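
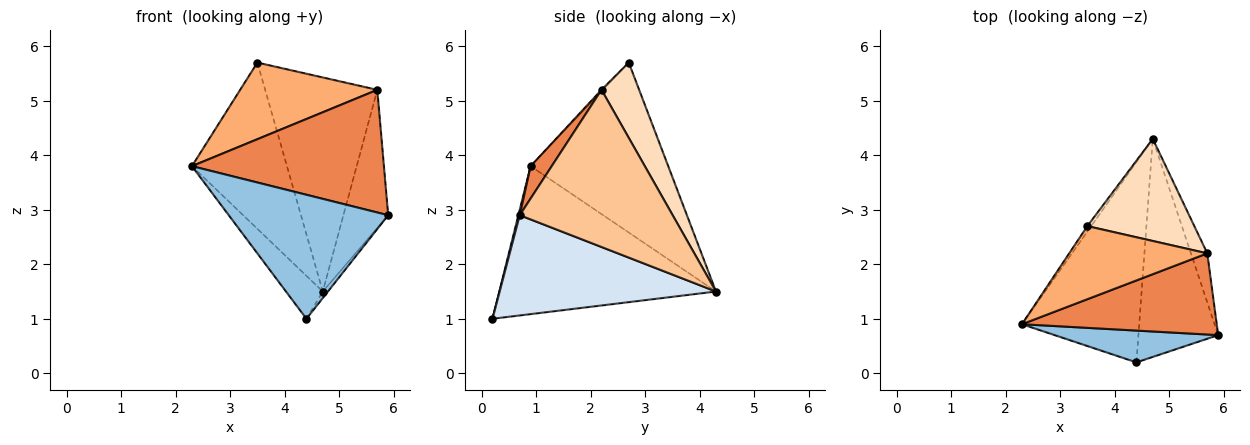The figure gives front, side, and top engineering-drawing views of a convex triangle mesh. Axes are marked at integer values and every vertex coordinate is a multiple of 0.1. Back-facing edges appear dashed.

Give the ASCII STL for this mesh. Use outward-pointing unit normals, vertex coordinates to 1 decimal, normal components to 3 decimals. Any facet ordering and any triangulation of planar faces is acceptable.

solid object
 facet normal -0.823 0.568 -0.019
  outer loop
   vertex 3.5 2.7 5.7
   vertex 4.7 4.3 1.5
   vertex 2.3 0.9 3.8
  endloop
 endfacet
 facet normal 0.008 -0.969 0.248
  outer loop
   vertex 4.4 0.2 1.0
   vertex 5.9 0.7 2.9
   vertex 2.3 0.9 3.8
  endloop
 endfacet
 facet normal -0.777 0.132 -0.616
  outer loop
   vertex 4.4 0.2 1.0
   vertex 2.3 0.9 3.8
   vertex 4.7 4.3 1.5
  endloop
 endfacet
 facet normal 0.782 0.019 -0.623
  outer loop
   vertex 4.4 0.2 1.0
   vertex 4.7 4.3 1.5
   vertex 5.9 0.7 2.9
  endloop
 endfacet
 facet normal 0.091 -0.830 0.550
  outer loop
   vertex 5.7 2.2 5.2
   vertex 2.3 0.9 3.8
   vertex 5.9 0.7 2.9
  endloop
 endfacet
 facet normal -0.008 -0.724 0.690
  outer loop
   vertex 5.7 2.2 5.2
   vertex 3.5 2.7 5.7
   vertex 2.3 0.9 3.8
  endloop
 endfacet
 facet normal 0.955 0.280 -0.099
  outer loop
   vertex 5.7 2.2 5.2
   vertex 5.9 0.7 2.9
   vertex 4.7 4.3 1.5
  endloop
 endfacet
 facet normal 0.290 0.864 0.412
  outer loop
   vertex 5.7 2.2 5.2
   vertex 4.7 4.3 1.5
   vertex 3.5 2.7 5.7
  endloop
 endfacet
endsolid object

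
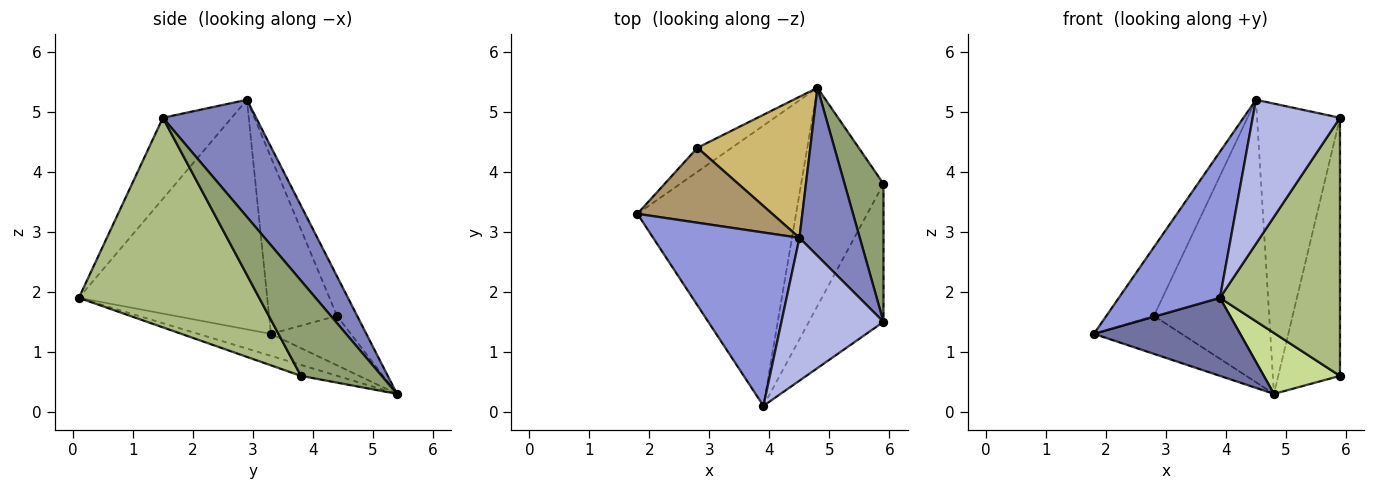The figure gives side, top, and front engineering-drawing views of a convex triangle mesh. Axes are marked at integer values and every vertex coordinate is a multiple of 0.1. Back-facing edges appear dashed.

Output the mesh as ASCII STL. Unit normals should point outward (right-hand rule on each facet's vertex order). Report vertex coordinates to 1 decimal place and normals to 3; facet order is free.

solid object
 facet normal -0.132 -0.266 -0.955
  outer loop
   vertex 3.9 0.1 1.9
   vertex 1.8 3.3 1.3
   vertex 4.8 5.4 0.3
  endloop
 endfacet
 facet normal 0.697 0.620 0.359
  outer loop
   vertex 4.5 2.9 5.2
   vertex 5.9 1.5 4.9
   vertex 4.8 5.4 0.3
  endloop
 endfacet
 facet normal -0.768 -0.412 0.490
  outer loop
   vertex 4.5 2.9 5.2
   vertex 1.8 3.3 1.3
   vertex 3.9 0.1 1.9
  endloop
 endfacet
 facet normal -0.488 -0.620 0.615
  outer loop
   vertex 4.5 2.9 5.2
   vertex 3.9 0.1 1.9
   vertex 5.9 1.5 4.9
  endloop
 endfacet
 facet normal 0.756 0.577 0.309
  outer loop
   vertex 5.9 3.8 0.6
   vertex 4.8 5.4 0.3
   vertex 5.9 1.5 4.9
  endloop
 endfacet
 facet normal 0.798 -0.531 -0.284
  outer loop
   vertex 5.9 3.8 0.6
   vertex 5.9 1.5 4.9
   vertex 3.9 0.1 1.9
  endloop
 endfacet
 facet normal -0.127 -0.267 -0.955
  outer loop
   vertex 5.9 3.8 0.6
   vertex 3.9 0.1 1.9
   vertex 4.8 5.4 0.3
  endloop
 endfacet
 facet normal -0.610 0.670 -0.423
  outer loop
   vertex 2.8 4.4 1.6
   vertex 4.8 5.4 0.3
   vertex 1.8 3.3 1.3
  endloop
 endfacet
 facet normal -0.694 0.486 0.531
  outer loop
   vertex 2.8 4.4 1.6
   vertex 1.8 3.3 1.3
   vertex 4.5 2.9 5.2
  endloop
 endfacet
 facet normal -0.155 0.884 0.441
  outer loop
   vertex 2.8 4.4 1.6
   vertex 4.5 2.9 5.2
   vertex 4.8 5.4 0.3
  endloop
 endfacet
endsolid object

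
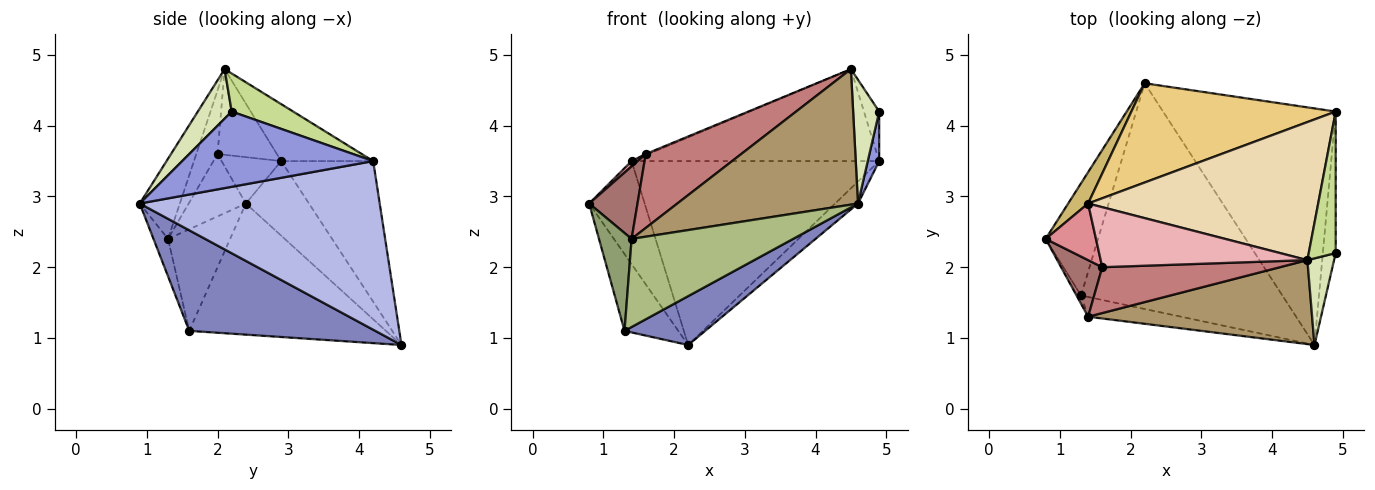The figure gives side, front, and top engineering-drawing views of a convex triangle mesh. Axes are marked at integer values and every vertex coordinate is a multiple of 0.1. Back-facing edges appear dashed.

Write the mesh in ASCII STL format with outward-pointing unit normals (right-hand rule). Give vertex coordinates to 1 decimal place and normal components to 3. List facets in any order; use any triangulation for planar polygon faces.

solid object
 facet normal -0.900 0.246 -0.359
  outer loop
   vertex 1.3 1.6 1.1
   vertex 0.8 2.4 2.9
   vertex 2.2 4.6 0.9
  endloop
 endfacet
 facet normal 0.439 -0.190 -0.878
  outer loop
   vertex 1.3 1.6 1.1
   vertex 2.2 4.6 0.9
   vertex 4.6 0.9 2.9
  endloop
 endfacet
 facet normal 0.984 -0.059 -0.168
  outer loop
   vertex 4.9 4.2 3.5
   vertex 4.9 2.2 4.2
   vertex 4.6 0.9 2.9
  endloop
 endfacet
 facet normal 0.697 0.066 -0.714
  outer loop
   vertex 4.9 4.2 3.5
   vertex 4.6 0.9 2.9
   vertex 2.2 4.6 0.9
  endloop
 endfacet
 facet normal -0.885 -0.465 -0.039
  outer loop
   vertex 1.4 1.3 2.4
   vertex 0.8 2.4 2.9
   vertex 1.3 1.6 1.1
  endloop
 endfacet
 facet normal -0.088 -0.972 -0.218
  outer loop
   vertex 1.4 1.3 2.4
   vertex 1.3 1.6 1.1
   vertex 4.6 0.9 2.9
  endloop
 endfacet
 facet normal 0.800 0.198 0.566
  outer loop
   vertex 4.5 2.1 4.8
   vertex 4.9 2.2 4.2
   vertex 4.9 4.2 3.5
  endloop
 endfacet
 facet normal 0.729 -0.561 0.393
  outer loop
   vertex 4.5 2.1 4.8
   vertex 4.6 0.9 2.9
   vertex 4.9 2.2 4.2
  endloop
 endfacet
 facet normal -0.185 -0.835 0.518
  outer loop
   vertex 4.5 2.1 4.8
   vertex 1.4 1.3 2.4
   vertex 4.6 0.9 2.9
  endloop
 endfacet
 facet normal -0.736 0.647 0.197
  outer loop
   vertex 1.4 2.9 3.5
   vertex 2.2 4.6 0.9
   vertex 0.8 2.4 2.9
  endloop
 endfacet
 facet normal -0.311 0.837 0.451
  outer loop
   vertex 1.4 2.9 3.5
   vertex 4.9 4.2 3.5
   vertex 2.2 4.6 0.9
  endloop
 endfacet
 facet normal -0.202 0.543 0.815
  outer loop
   vertex 1.4 2.9 3.5
   vertex 4.5 2.1 4.8
   vertex 4.9 4.2 3.5
  endloop
 endfacet
 facet normal -0.682 -0.577 0.450
  outer loop
   vertex 1.6 2.0 3.6
   vertex 0.8 2.4 2.9
   vertex 1.4 1.3 2.4
  endloop
 endfacet
 facet normal -0.186 -0.835 0.518
  outer loop
   vertex 1.6 2.0 3.6
   vertex 1.4 1.3 2.4
   vertex 4.5 2.1 4.8
  endloop
 endfacet
 facet normal -0.676 -0.069 0.734
  outer loop
   vertex 1.6 2.0 3.6
   vertex 1.4 2.9 3.5
   vertex 0.8 2.4 2.9
  endloop
 endfacet
 facet normal -0.383 0.018 0.924
  outer loop
   vertex 1.6 2.0 3.6
   vertex 4.5 2.1 4.8
   vertex 1.4 2.9 3.5
  endloop
 endfacet
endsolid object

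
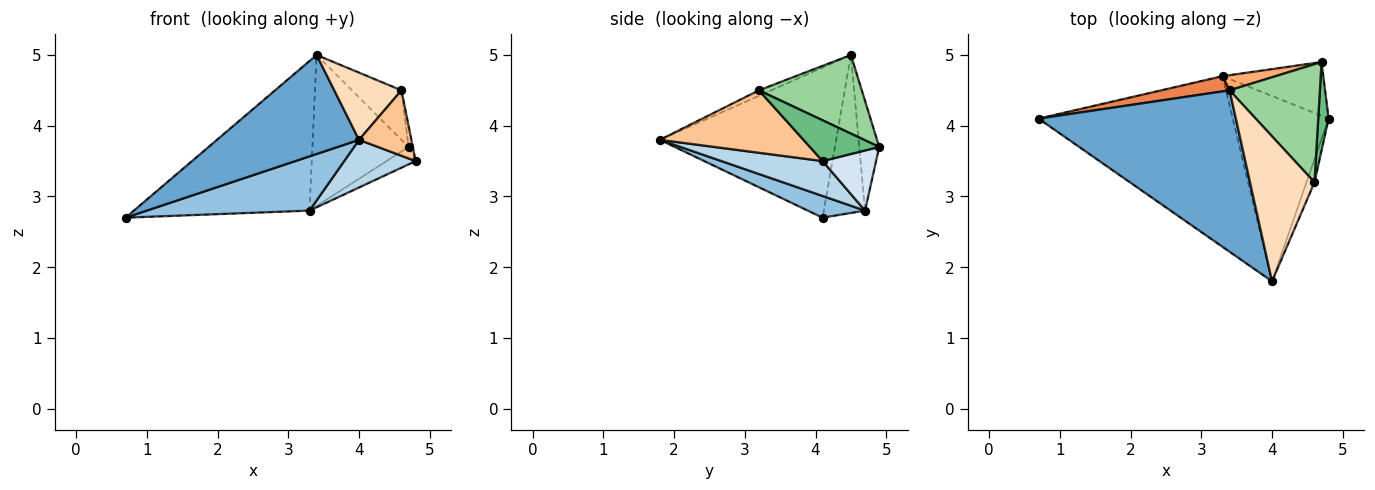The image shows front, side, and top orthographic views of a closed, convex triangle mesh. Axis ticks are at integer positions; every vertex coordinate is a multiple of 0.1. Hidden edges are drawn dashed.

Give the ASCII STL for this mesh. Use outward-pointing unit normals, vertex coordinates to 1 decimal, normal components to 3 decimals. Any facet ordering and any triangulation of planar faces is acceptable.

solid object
 facet normal -0.544 -0.439 0.715
  outer loop
   vertex 3.4 4.5 5.0
   vertex 0.7 4.1 2.7
   vertex 4.0 1.8 3.8
  endloop
 endfacet
 facet normal 0.106 -0.301 -0.948
  outer loop
   vertex 3.3 4.7 2.8
   vertex 4.0 1.8 3.8
   vertex 0.7 4.1 2.7
  endloop
 endfacet
 facet normal 0.332 -0.235 -0.913
  outer loop
   vertex 3.3 4.7 2.8
   vertex 4.8 4.1 3.5
   vertex 4.0 1.8 3.8
  endloop
 endfacet
 facet normal 0.493 0.269 -0.827
  outer loop
   vertex 3.3 4.7 2.8
   vertex 4.7 4.9 3.7
   vertex 4.8 4.1 3.5
  endloop
 endfacet
 facet normal -0.227 0.969 0.098
  outer loop
   vertex 3.3 4.7 2.8
   vertex 0.7 4.1 2.7
   vertex 3.4 4.5 5.0
  endloop
 endfacet
 facet normal -0.202 0.974 0.098
  outer loop
   vertex 3.3 4.7 2.8
   vertex 3.4 4.5 5.0
   vertex 4.7 4.9 3.7
  endloop
 endfacet
 facet normal 0.933 -0.340 -0.119
  outer loop
   vertex 4.6 3.2 4.5
   vertex 4.0 1.8 3.8
   vertex 4.8 4.1 3.5
  endloop
 endfacet
 facet normal -0.077 -0.419 0.905
  outer loop
   vertex 4.6 3.2 4.5
   vertex 3.4 4.5 5.0
   vertex 4.0 1.8 3.8
  endloop
 endfacet
 facet normal 0.967 0.059 0.247
  outer loop
   vertex 4.6 3.2 4.5
   vertex 4.8 4.1 3.5
   vertex 4.7 4.9 3.7
  endloop
 endfacet
 facet normal 0.626 0.302 0.719
  outer loop
   vertex 4.6 3.2 4.5
   vertex 4.7 4.9 3.7
   vertex 3.4 4.5 5.0
  endloop
 endfacet
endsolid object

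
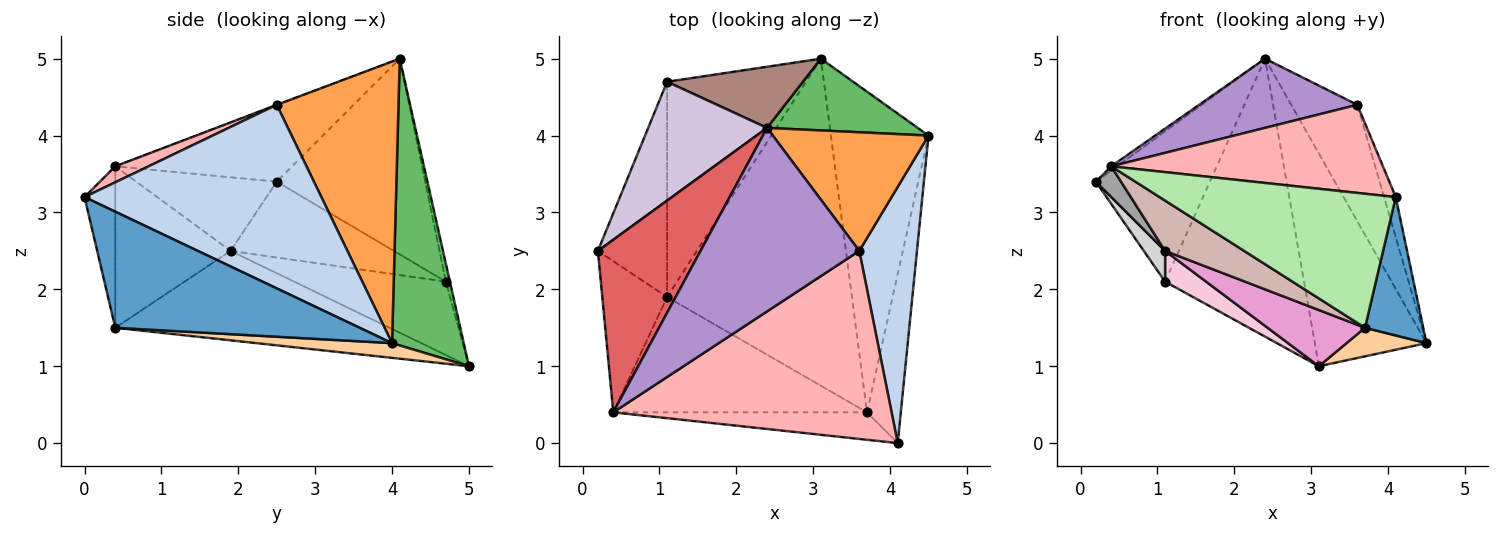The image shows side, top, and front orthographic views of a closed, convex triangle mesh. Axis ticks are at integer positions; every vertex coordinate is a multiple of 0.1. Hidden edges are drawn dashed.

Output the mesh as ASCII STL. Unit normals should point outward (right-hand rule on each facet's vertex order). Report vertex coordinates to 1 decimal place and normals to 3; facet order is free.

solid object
 facet normal 0.936 -0.223 -0.273
  outer loop
   vertex 3.7 0.4 1.5
   vertex 4.5 4.0 1.3
   vertex 4.1 0.0 3.2
  endloop
 endfacet
 facet normal 0.953 0.047 0.299
  outer loop
   vertex 3.6 2.5 4.4
   vertex 4.1 0.0 3.2
   vertex 4.5 4.0 1.3
  endloop
 endfacet
 facet normal 0.791 0.429 0.437
  outer loop
   vertex 3.6 2.5 4.4
   vertex 4.5 4.0 1.3
   vertex 2.4 4.1 5.0
  endloop
 endfacet
 facet normal 0.148 -0.088 -0.985
  outer loop
   vertex 3.1 5.0 1.0
   vertex 4.5 4.0 1.3
   vertex 3.7 0.4 1.5
  endloop
 endfacet
 facet normal 0.520 0.810 0.273
  outer loop
   vertex 3.1 5.0 1.0
   vertex 2.4 4.1 5.0
   vertex 4.5 4.0 1.3
  endloop
 endfacet
 facet normal -0.127 -0.972 -0.199
  outer loop
   vertex 0.4 0.4 3.6
   vertex 3.7 0.4 1.5
   vertex 4.1 0.0 3.2
  endloop
 endfacet
 facet normal -0.597 0.019 0.802
  outer loop
   vertex 0.4 0.4 3.6
   vertex 2.4 4.1 5.0
   vertex 0.2 2.5 3.4
  endloop
 endfacet
 facet normal 0.052 -0.424 0.904
  outer loop
   vertex 0.4 0.4 3.6
   vertex 4.1 0.0 3.2
   vertex 3.6 2.5 4.4
  endloop
 endfacet
 facet normal -0.002 -0.353 0.936
  outer loop
   vertex 0.4 0.4 3.6
   vertex 3.6 2.5 4.4
   vertex 2.4 4.1 5.0
  endloop
 endfacet
 facet normal -0.715 0.549 0.434
  outer loop
   vertex 1.1 4.7 2.1
   vertex 0.2 2.5 3.4
   vertex 2.4 4.1 5.0
  endloop
 endfacet
 facet normal -0.028 0.976 0.215
  outer loop
   vertex 1.1 4.7 2.1
   vertex 2.4 4.1 5.0
   vertex 3.1 5.0 1.0
  endloop
 endfacet
 facet normal -0.504 -0.345 -0.792
  outer loop
   vertex 1.1 1.9 2.5
   vertex 3.7 0.4 1.5
   vertex 0.4 0.4 3.6
  endloop
 endfacet
 facet normal -0.430 -0.153 -0.890
  outer loop
   vertex 1.1 1.9 2.5
   vertex 3.1 5.0 1.0
   vertex 3.7 0.4 1.5
  endloop
 endfacet
 facet normal -0.464 -0.125 -0.877
  outer loop
   vertex 1.1 1.9 2.5
   vertex 1.1 4.7 2.1
   vertex 3.1 5.0 1.0
  endloop
 endfacet
 facet normal -0.744 -0.133 -0.655
  outer loop
   vertex 1.1 1.9 2.5
   vertex 0.4 0.4 3.6
   vertex 0.2 2.5 3.4
  endloop
 endfacet
 facet normal -0.735 -0.096 -0.671
  outer loop
   vertex 1.1 1.9 2.5
   vertex 0.2 2.5 3.4
   vertex 1.1 4.7 2.1
  endloop
 endfacet
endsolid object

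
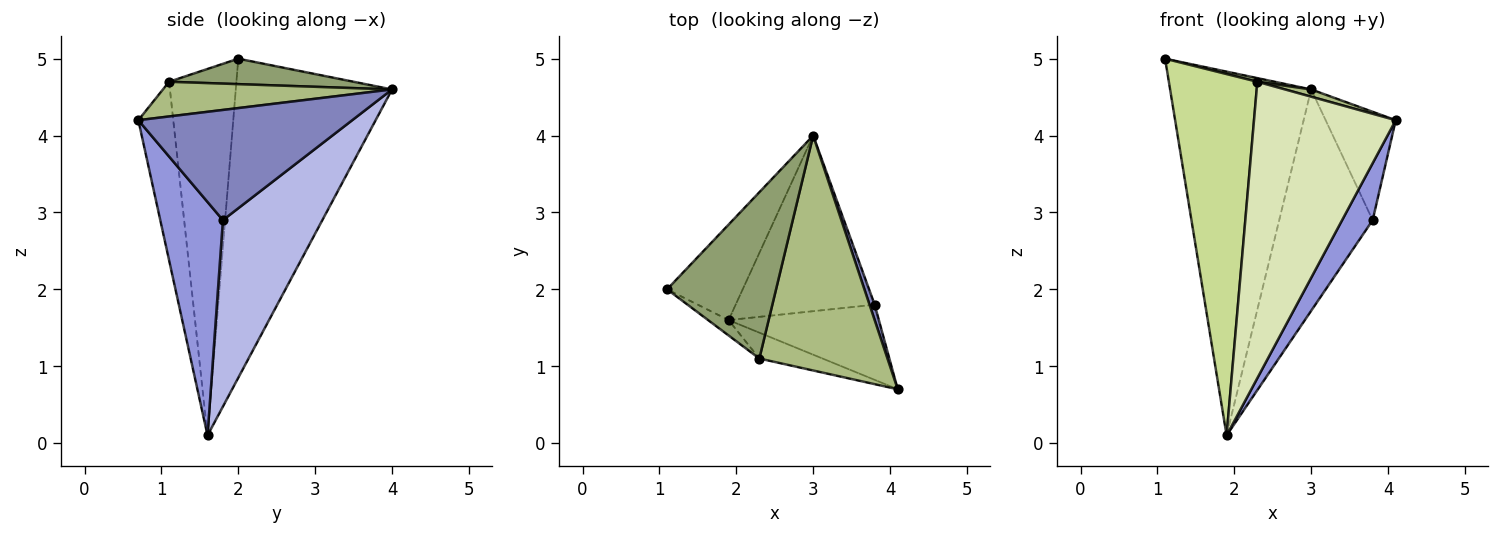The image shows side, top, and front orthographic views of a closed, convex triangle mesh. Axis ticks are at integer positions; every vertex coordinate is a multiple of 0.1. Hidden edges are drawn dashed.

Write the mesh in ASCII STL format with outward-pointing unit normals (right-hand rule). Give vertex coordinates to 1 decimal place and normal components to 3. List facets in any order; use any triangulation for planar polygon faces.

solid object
 facet normal -0.731 0.660 -0.173
  outer loop
   vertex 1.9 1.6 0.1
   vertex 1.1 2.0 5.0
   vertex 3.0 4.0 4.6
  endloop
 endfacet
 facet normal 0.949 0.311 0.044
  outer loop
   vertex 3.8 1.8 2.9
   vertex 3.0 4.0 4.6
   vertex 4.1 0.7 4.2
  endloop
 endfacet
 facet normal 0.778 -0.380 -0.501
  outer loop
   vertex 3.8 1.8 2.9
   vertex 4.1 0.7 4.2
   vertex 1.9 1.6 0.1
  endloop
 endfacet
 facet normal 0.640 0.602 -0.477
  outer loop
   vertex 3.8 1.8 2.9
   vertex 1.9 1.6 0.1
   vertex 3.0 4.0 4.6
  endloop
 endfacet
 facet normal 0.227 -0.021 0.974
  outer loop
   vertex 2.3 1.1 4.7
   vertex 3.0 4.0 4.6
   vertex 1.1 2.0 5.0
  endloop
 endfacet
 facet normal 0.261 -0.030 0.965
  outer loop
   vertex 2.3 1.1 4.7
   vertex 4.1 0.7 4.2
   vertex 3.0 4.0 4.6
  endloop
 endfacet
 facet normal -0.605 -0.795 -0.034
  outer loop
   vertex 2.3 1.1 4.7
   vertex 1.1 2.0 5.0
   vertex 1.9 1.6 0.1
  endloop
 endfacet
 facet normal -0.238 -0.967 -0.084
  outer loop
   vertex 2.3 1.1 4.7
   vertex 1.9 1.6 0.1
   vertex 4.1 0.7 4.2
  endloop
 endfacet
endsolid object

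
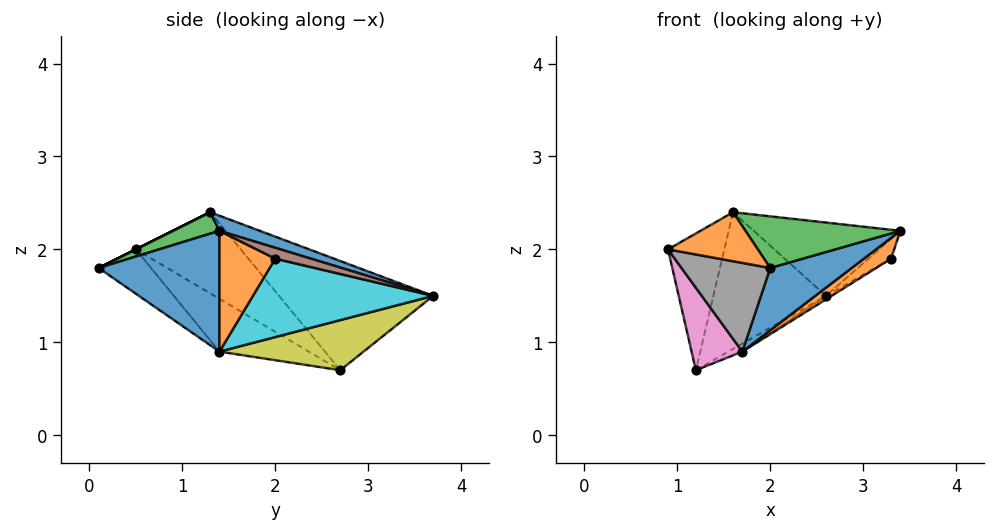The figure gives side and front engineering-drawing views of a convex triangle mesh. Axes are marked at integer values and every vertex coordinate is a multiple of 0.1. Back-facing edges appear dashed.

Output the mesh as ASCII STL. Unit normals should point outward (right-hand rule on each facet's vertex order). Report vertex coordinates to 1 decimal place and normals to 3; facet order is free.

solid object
 facet normal 0.087 0.318 0.944
  outer loop
   vertex 1.6 1.3 2.4
   vertex 3.4 1.4 2.2
   vertex 2.6 3.7 1.5
  endloop
 endfacet
 facet normal 0.000 -0.447 0.894
  outer loop
   vertex 1.6 1.3 2.4
   vertex 0.9 0.5 2.0
   vertex 2.0 0.1 1.8
  endloop
 endfacet
 facet normal 0.123 -0.411 0.903
  outer loop
   vertex 1.6 1.3 2.4
   vertex 2.0 0.1 1.8
   vertex 3.4 1.4 2.2
  endloop
 endfacet
 facet normal -0.757 0.406 0.512
  outer loop
   vertex 1.6 1.3 2.4
   vertex 1.2 2.7 0.7
   vertex 0.9 0.5 2.0
  endloop
 endfacet
 facet normal -0.669 0.489 0.560
  outer loop
   vertex 1.6 1.3 2.4
   vertex 2.6 3.7 1.5
   vertex 1.2 2.7 0.7
  endloop
 endfacet
 facet normal 0.666 0.419 0.617
  outer loop
   vertex 3.3 2.0 1.9
   vertex 2.6 3.7 1.5
   vertex 3.4 1.4 2.2
  endloop
 endfacet
 facet normal -0.604 -0.343 -0.720
  outer loop
   vertex 1.7 1.4 0.9
   vertex 0.9 0.5 2.0
   vertex 1.2 2.7 0.7
  endloop
 endfacet
 facet normal -0.346 -0.587 -0.732
  outer loop
   vertex 1.7 1.4 0.9
   vertex 2.0 0.1 1.8
   vertex 0.9 0.5 2.0
  endloop
 endfacet
 facet normal 0.471 0.046 -0.881
  outer loop
   vertex 1.7 1.4 0.9
   vertex 1.2 2.7 0.7
   vertex 2.6 3.7 1.5
  endloop
 endfacet
 facet normal 0.526 0.016 -0.851
  outer loop
   vertex 1.7 1.4 0.9
   vertex 2.6 3.7 1.5
   vertex 3.3 2.0 1.9
  endloop
 endfacet
 facet normal 0.562 -0.379 -0.735
  outer loop
   vertex 1.7 1.4 0.9
   vertex 3.4 1.4 2.2
   vertex 2.0 0.1 1.8
  endloop
 endfacet
 facet normal 0.582 -0.284 -0.762
  outer loop
   vertex 1.7 1.4 0.9
   vertex 3.3 2.0 1.9
   vertex 3.4 1.4 2.2
  endloop
 endfacet
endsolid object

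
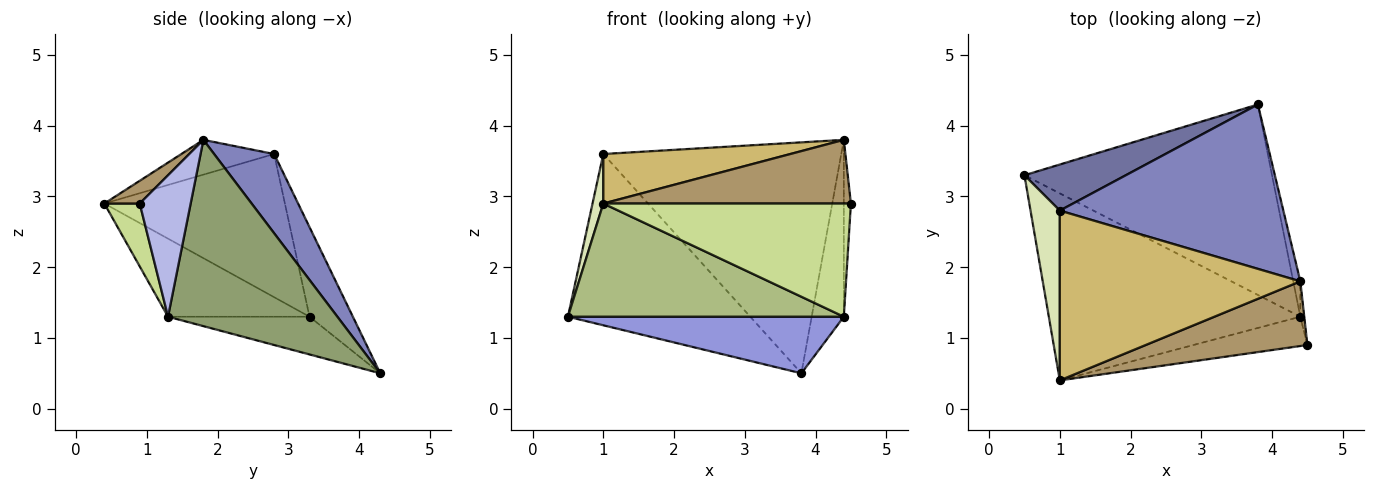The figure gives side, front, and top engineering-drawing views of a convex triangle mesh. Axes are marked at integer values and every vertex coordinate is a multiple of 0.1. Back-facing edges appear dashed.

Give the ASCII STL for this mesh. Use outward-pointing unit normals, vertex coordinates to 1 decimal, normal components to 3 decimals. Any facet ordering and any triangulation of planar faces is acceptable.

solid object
 facet normal -0.224 0.941 0.253
  outer loop
   vertex 1.0 2.8 3.6
   vertex 3.8 4.3 0.5
   vertex 0.5 3.3 1.3
  endloop
 endfacet
 facet normal 0.201 0.798 0.568
  outer loop
   vertex 1.0 2.8 3.6
   vertex 4.4 1.8 3.8
   vertex 3.8 4.3 0.5
  endloop
 endfacet
 facet normal -0.145 -0.282 -0.949
  outer loop
   vertex 4.4 1.3 1.3
   vertex 0.5 3.3 1.3
   vertex 3.8 4.3 0.5
  endloop
 endfacet
 facet normal 0.990 0.138 -0.028
  outer loop
   vertex 4.4 1.3 1.3
   vertex 4.4 1.8 3.8
   vertex 4.5 0.9 2.9
  endloop
 endfacet
 facet normal 0.982 0.186 -0.037
  outer loop
   vertex 4.4 1.3 1.3
   vertex 3.8 4.3 0.5
   vertex 4.4 1.8 3.8
  endloop
 endfacet
 facet normal -0.257 -0.500 -0.827
  outer loop
   vertex 1.0 0.4 2.9
   vertex 0.5 3.3 1.3
   vertex 4.4 1.3 1.3
  endloop
 endfacet
 facet normal 0.137 -0.959 -0.248
  outer loop
   vertex 1.0 0.4 2.9
   vertex 4.4 1.3 1.3
   vertex 4.5 0.9 2.9
  endloop
 endfacet
 facet normal -0.978 -0.058 0.200
  outer loop
   vertex 1.0 0.4 2.9
   vertex 1.0 2.8 3.6
   vertex 0.5 3.3 1.3
  endloop
 endfacet
 facet normal 0.100 -0.698 0.709
  outer loop
   vertex 1.0 0.4 2.9
   vertex 4.5 0.9 2.9
   vertex 4.4 1.8 3.8
  endloop
 endfacet
 facet normal -0.138 -0.277 0.951
  outer loop
   vertex 1.0 0.4 2.9
   vertex 4.4 1.8 3.8
   vertex 1.0 2.8 3.6
  endloop
 endfacet
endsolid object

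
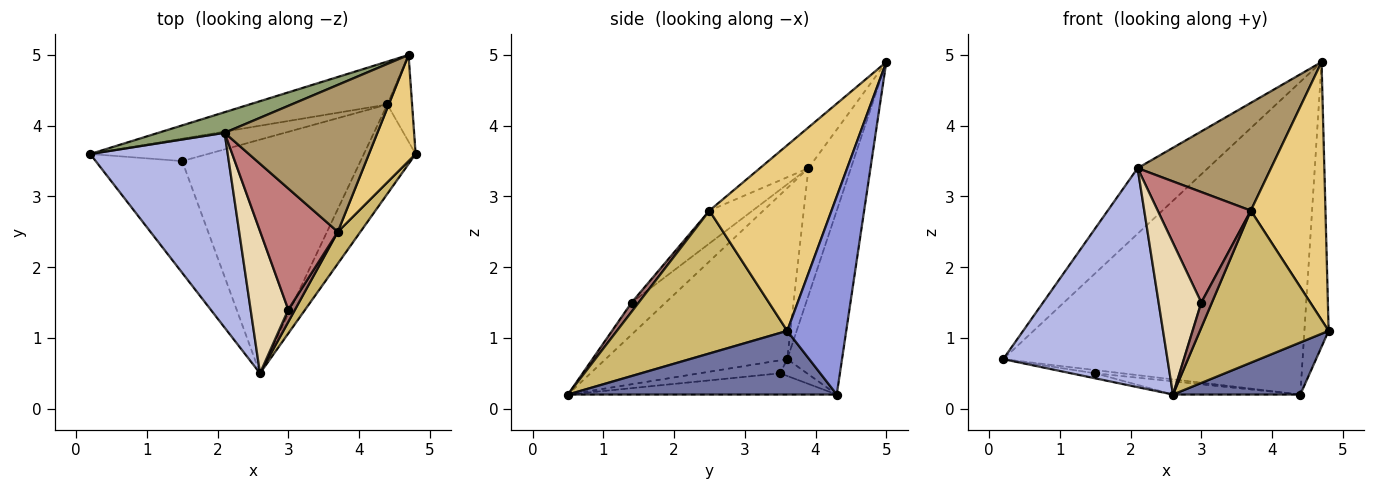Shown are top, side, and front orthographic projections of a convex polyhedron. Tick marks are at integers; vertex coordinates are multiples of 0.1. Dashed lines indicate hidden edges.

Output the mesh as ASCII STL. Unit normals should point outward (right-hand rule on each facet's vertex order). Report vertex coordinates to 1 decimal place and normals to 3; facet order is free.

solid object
 facet normal 0.728 -0.345 -0.592
  outer loop
   vertex 4.4 4.3 0.2
   vertex 4.8 3.6 1.1
   vertex 2.6 0.5 0.2
  endloop
 endfacet
 facet normal -0.178 0.975 -0.134
  outer loop
   vertex 4.4 4.3 0.2
   vertex 0.2 3.6 0.7
   vertex 4.7 5.0 4.9
  endloop
 endfacet
 facet normal 0.919 0.377 -0.115
  outer loop
   vertex 4.4 4.3 0.2
   vertex 4.7 5.0 4.9
   vertex 4.8 3.6 1.1
  endloop
 endfacet
 facet normal -0.637 -0.576 0.512
  outer loop
   vertex 2.1 3.9 3.4
   vertex 0.2 3.6 0.7
   vertex 2.6 0.5 0.2
  endloop
 endfacet
 facet normal -0.499 0.827 0.260
  outer loop
   vertex 2.1 3.9 3.4
   vertex 4.7 5.0 4.9
   vertex 0.2 3.6 0.7
  endloop
 endfacet
 facet normal -0.149 0.044 -0.988
  outer loop
   vertex 1.5 3.5 0.5
   vertex 2.6 0.5 0.2
   vertex 0.2 3.6 0.7
  endloop
 endfacet
 facet normal -0.140 0.140 -0.980
  outer loop
   vertex 1.5 3.5 0.5
   vertex 0.2 3.6 0.7
   vertex 4.4 4.3 0.2
  endloop
 endfacet
 facet normal -0.118 0.056 -0.991
  outer loop
   vertex 1.5 3.5 0.5
   vertex 4.4 4.3 0.2
   vertex 2.6 0.5 0.2
  endloop
 endfacet
 facet normal -0.210 -0.578 0.788
  outer loop
   vertex 3.7 2.5 2.8
   vertex 4.7 5.0 4.9
   vertex 2.1 3.9 3.4
  endloop
 endfacet
 facet normal 0.792 -0.598 0.125
  outer loop
   vertex 3.7 2.5 2.8
   vertex 2.6 0.5 0.2
   vertex 4.8 3.6 1.1
  endloop
 endfacet
 facet normal 0.834 -0.510 0.210
  outer loop
   vertex 3.7 2.5 2.8
   vertex 4.8 3.6 1.1
   vertex 4.7 5.0 4.9
  endloop
 endfacet
 facet normal -0.503 -0.630 0.591
  outer loop
   vertex 3.0 1.4 1.5
   vertex 2.1 3.9 3.4
   vertex 2.6 0.5 0.2
  endloop
 endfacet
 facet normal 0.514 -0.771 0.376
  outer loop
   vertex 3.0 1.4 1.5
   vertex 2.6 0.5 0.2
   vertex 3.7 2.5 2.8
  endloop
 endfacet
 facet normal -0.298 -0.643 0.705
  outer loop
   vertex 3.0 1.4 1.5
   vertex 3.7 2.5 2.8
   vertex 2.1 3.9 3.4
  endloop
 endfacet
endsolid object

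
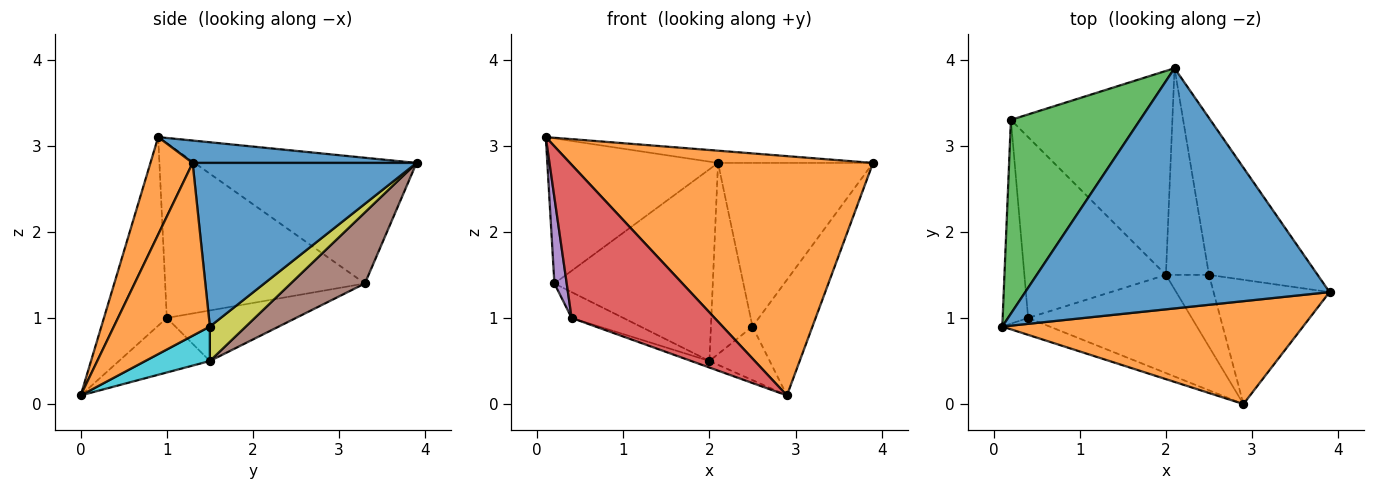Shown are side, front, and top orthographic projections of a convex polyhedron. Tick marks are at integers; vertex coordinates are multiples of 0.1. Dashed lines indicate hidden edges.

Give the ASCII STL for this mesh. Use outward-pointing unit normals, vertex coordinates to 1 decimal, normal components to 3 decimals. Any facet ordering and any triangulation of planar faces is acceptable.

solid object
 facet normal 0.073 0.051 0.996
  outer loop
   vertex 2.1 3.9 2.8
   vertex 0.1 0.9 3.1
   vertex 3.9 1.3 2.8
  endloop
 endfacet
 facet normal 0.127 -0.911 0.392
  outer loop
   vertex 2.9 0.0 0.1
   vertex 3.9 1.3 2.8
   vertex 0.1 0.9 3.1
  endloop
 endfacet
 facet normal -0.615 0.473 0.631
  outer loop
   vertex 0.2 3.3 1.4
   vertex 0.1 0.9 3.1
   vertex 2.1 3.9 2.8
  endloop
 endfacet
 facet normal -0.401 -0.911 -0.101
  outer loop
   vertex 0.4 1.0 1.0
   vertex 2.9 0.0 0.1
   vertex 0.1 0.9 3.1
  endloop
 endfacet
 facet normal -0.988 -0.061 -0.144
  outer loop
   vertex 0.4 1.0 1.0
   vertex 0.1 0.9 3.1
   vertex 0.2 3.3 1.4
  endloop
 endfacet
 facet normal 0.305 0.652 -0.694
  outer loop
   vertex 2.0 1.5 0.5
   vertex 0.2 3.3 1.4
   vertex 2.1 3.9 2.8
  endloop
 endfacet
 facet normal -0.316 0.063 -0.947
  outer loop
   vertex 2.0 1.5 0.5
   vertex 2.9 0.0 0.1
   vertex 0.4 1.0 1.0
  endloop
 endfacet
 facet normal -0.333 0.133 -0.933
  outer loop
   vertex 2.0 1.5 0.5
   vertex 0.4 1.0 1.0
   vertex 0.2 3.3 1.4
  endloop
 endfacet
 facet normal 0.506 0.586 -0.633
  outer loop
   vertex 2.5 1.5 0.9
   vertex 2.0 1.5 0.5
   vertex 2.1 3.9 2.8
  endloop
 endfacet
 facet normal 0.540 0.504 -0.675
  outer loop
   vertex 2.5 1.5 0.9
   vertex 2.9 0.0 0.1
   vertex 2.0 1.5 0.5
  endloop
 endfacet
 facet normal 0.722 0.500 -0.479
  outer loop
   vertex 2.5 1.5 0.9
   vertex 2.1 3.9 2.8
   vertex 3.9 1.3 2.8
  endloop
 endfacet
 facet normal 0.737 0.460 -0.495
  outer loop
   vertex 2.5 1.5 0.9
   vertex 3.9 1.3 2.8
   vertex 2.9 0.0 0.1
  endloop
 endfacet
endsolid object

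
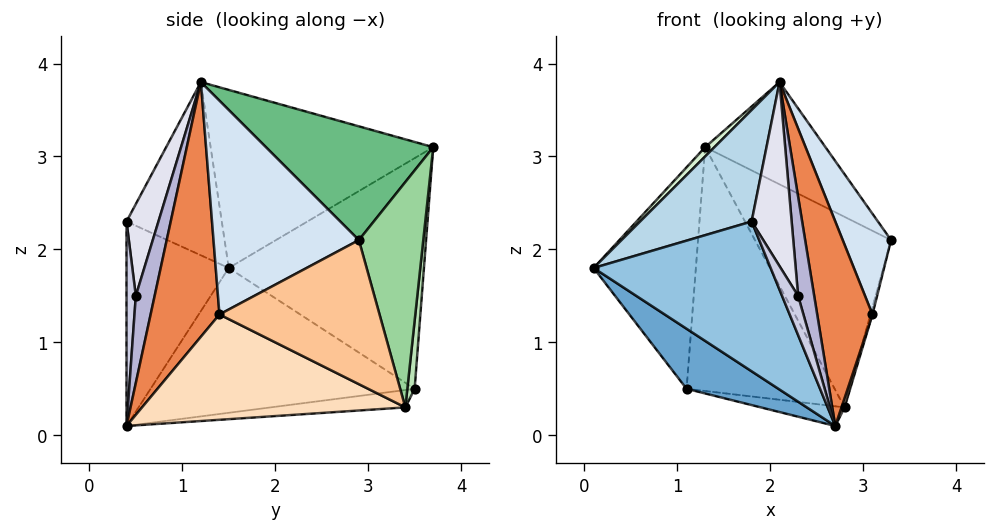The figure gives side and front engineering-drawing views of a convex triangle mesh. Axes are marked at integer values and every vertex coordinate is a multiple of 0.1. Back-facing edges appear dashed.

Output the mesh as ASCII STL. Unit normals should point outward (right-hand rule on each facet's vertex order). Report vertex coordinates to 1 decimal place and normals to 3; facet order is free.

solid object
 facet normal -0.595 -0.207 -0.776
  outer loop
   vertex 1.1 3.5 0.5
   vertex 2.7 0.4 0.1
   vertex 0.1 1.5 1.8
  endloop
 endfacet
 facet normal -0.490 -0.848 -0.200
  outer loop
   vertex 1.8 0.4 2.3
   vertex 0.1 1.5 1.8
   vertex 2.7 0.4 0.1
  endloop
 endfacet
 facet normal -0.573 -0.670 0.472
  outer loop
   vertex 1.8 0.4 2.3
   vertex 2.1 1.2 3.8
   vertex 0.1 1.5 1.8
  endloop
 endfacet
 facet normal 0.894 -0.297 0.334
  outer loop
   vertex 3.1 1.4 1.3
   vertex 3.3 2.9 2.1
   vertex 2.1 1.2 3.8
  endloop
 endfacet
 facet normal 0.754 -0.606 0.253
  outer loop
   vertex 3.1 1.4 1.3
   vertex 2.1 1.2 3.8
   vertex 2.7 0.4 0.1
  endloop
 endfacet
 facet normal -0.113 0.070 -0.991
  outer loop
   vertex 2.8 3.4 0.3
   vertex 2.7 0.4 0.1
   vertex 1.1 3.5 0.5
  endloop
 endfacet
 facet normal 0.964 0.012 -0.264
  outer loop
   vertex 2.8 3.4 0.3
   vertex 3.3 2.9 2.1
   vertex 3.1 1.4 1.3
  endloop
 endfacet
 facet normal 0.951 -0.011 -0.308
  outer loop
   vertex 2.8 3.4 0.3
   vertex 3.1 1.4 1.3
   vertex 2.7 0.4 0.1
  endloop
 endfacet
 facet normal 0.531 0.382 0.757
  outer loop
   vertex 1.3 3.7 3.1
   vertex 2.1 1.2 3.8
   vertex 3.3 2.9 2.1
  endloop
 endfacet
 facet normal 0.424 0.896 0.131
  outer loop
   vertex 1.3 3.7 3.1
   vertex 3.3 2.9 2.1
   vertex 2.8 3.4 0.3
  endloop
 endfacet
 facet normal 0.049 0.996 -0.080
  outer loop
   vertex 1.3 3.7 3.1
   vertex 2.8 3.4 0.3
   vertex 1.1 3.5 0.5
  endloop
 endfacet
 facet normal -0.709 -0.030 0.705
  outer loop
   vertex 1.3 3.7 3.1
   vertex 0.1 1.5 1.8
   vertex 2.1 1.2 3.8
  endloop
 endfacet
 facet normal -0.885 0.464 0.032
  outer loop
   vertex 1.3 3.7 3.1
   vertex 1.1 3.5 0.5
   vertex 0.1 1.5 1.8
  endloop
 endfacet
 facet normal 0.736 -0.628 0.255
  outer loop
   vertex 2.3 0.5 1.5
   vertex 2.7 0.4 0.1
   vertex 2.1 1.2 3.8
  endloop
 endfacet
 facet normal 0.491 -0.848 0.201
  outer loop
   vertex 2.3 0.5 1.5
   vertex 1.8 0.4 2.3
   vertex 2.7 0.4 0.1
  endloop
 endfacet
 facet normal 0.599 -0.750 0.280
  outer loop
   vertex 2.3 0.5 1.5
   vertex 2.1 1.2 3.8
   vertex 1.8 0.4 2.3
  endloop
 endfacet
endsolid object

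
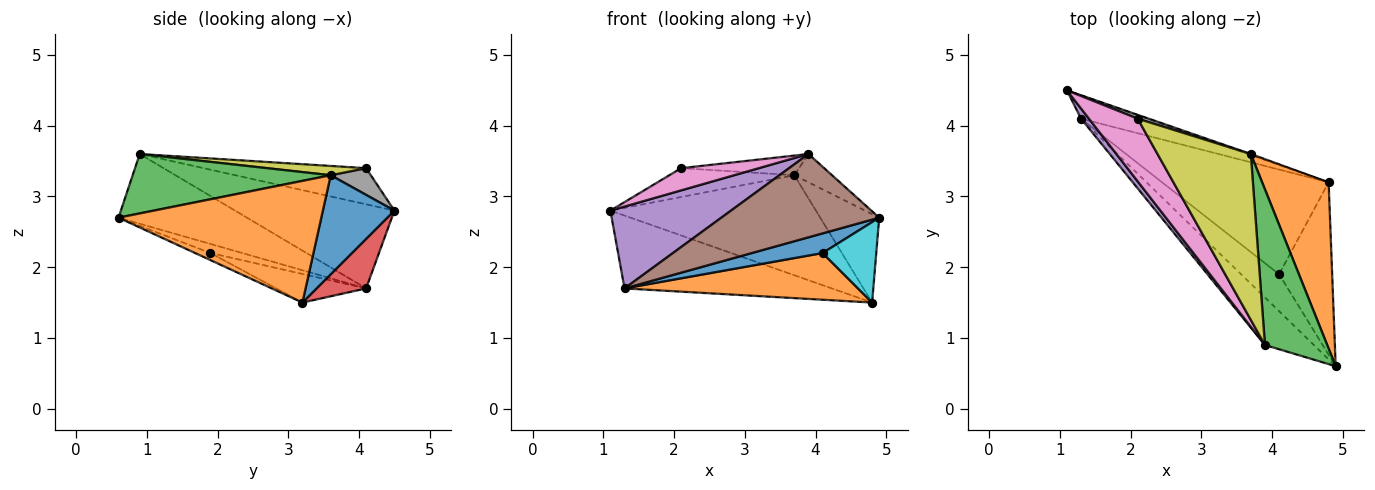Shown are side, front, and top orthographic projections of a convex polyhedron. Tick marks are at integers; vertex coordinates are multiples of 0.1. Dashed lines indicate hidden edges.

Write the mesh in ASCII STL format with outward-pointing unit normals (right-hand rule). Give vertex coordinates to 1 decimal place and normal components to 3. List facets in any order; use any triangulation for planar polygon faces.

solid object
 facet normal 0.329 0.944 -0.009
  outer loop
   vertex 3.7 3.6 3.3
   vertex 4.8 3.2 1.5
   vertex 1.1 4.5 2.8
  endloop
 endfacet
 facet normal 0.850 0.247 0.465
  outer loop
   vertex 3.7 3.6 3.3
   vertex 4.9 0.6 2.7
   vertex 4.8 3.2 1.5
  endloop
 endfacet
 facet normal 0.685 0.130 0.717
  outer loop
   vertex 3.7 3.6 3.3
   vertex 3.9 0.9 3.6
   vertex 4.9 0.6 2.7
  endloop
 endfacet
 facet normal 0.222 0.929 -0.297
  outer loop
   vertex 1.3 4.1 1.7
   vertex 1.1 4.5 2.8
   vertex 4.8 3.2 1.5
  endloop
 endfacet
 facet normal -0.795 -0.602 0.074
  outer loop
   vertex 1.3 4.1 1.7
   vertex 3.9 0.9 3.6
   vertex 1.1 4.5 2.8
  endloop
 endfacet
 facet normal -0.577 -0.709 -0.405
  outer loop
   vertex 1.3 4.1 1.7
   vertex 4.9 0.6 2.7
   vertex 3.9 0.9 3.6
  endloop
 endfacet
 facet normal -0.573 -0.274 0.772
  outer loop
   vertex 2.1 4.1 3.4
   vertex 1.1 4.5 2.8
   vertex 3.9 0.9 3.6
  endloop
 endfacet
 facet normal 0.303 0.945 0.125
  outer loop
   vertex 2.1 4.1 3.4
   vertex 3.7 3.6 3.3
   vertex 1.1 4.5 2.8
  endloop
 endfacet
 facet normal 0.098 0.117 0.988
  outer loop
   vertex 2.1 4.1 3.4
   vertex 3.9 0.9 3.6
   vertex 3.7 3.6 3.3
  endloop
 endfacet
 facet normal -0.120 -0.420 -0.900
  outer loop
   vertex 4.1 1.9 2.2
   vertex 4.8 3.2 1.5
   vertex 4.9 0.6 2.7
  endloop
 endfacet
 facet normal -0.207 -0.459 -0.864
  outer loop
   vertex 4.1 1.9 2.2
   vertex 4.9 0.6 2.7
   vertex 1.3 4.1 1.7
  endloop
 endfacet
 facet normal -0.155 -0.402 -0.902
  outer loop
   vertex 4.1 1.9 2.2
   vertex 1.3 4.1 1.7
   vertex 4.8 3.2 1.5
  endloop
 endfacet
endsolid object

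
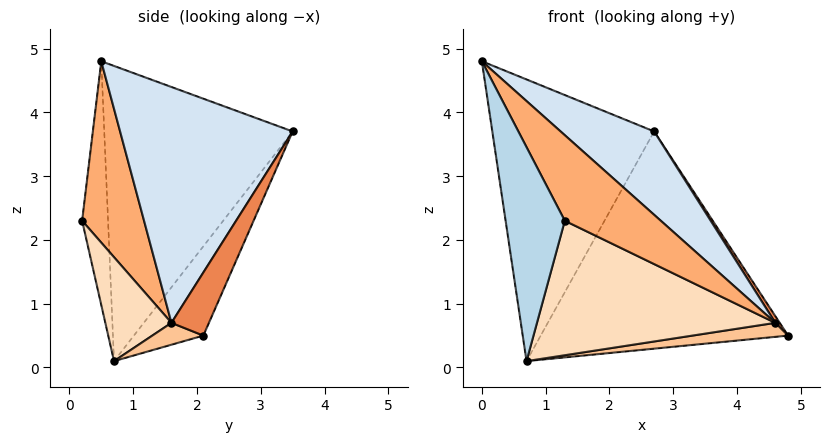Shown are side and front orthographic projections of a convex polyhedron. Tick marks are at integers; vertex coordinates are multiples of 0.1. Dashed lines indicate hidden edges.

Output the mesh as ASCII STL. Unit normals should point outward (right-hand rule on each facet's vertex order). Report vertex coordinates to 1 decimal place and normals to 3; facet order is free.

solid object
 facet normal -0.756 0.649 -0.085
  outer loop
   vertex 0.7 0.7 0.1
   vertex 0.0 0.5 4.8
   vertex 2.7 3.5 3.7
  endloop
 endfacet
 facet normal -0.232 0.826 -0.514
  outer loop
   vertex 0.7 0.7 0.1
   vertex 2.7 3.5 3.7
   vertex 4.8 2.1 0.5
  endloop
 endfacet
 facet normal -0.399 -0.912 -0.098
  outer loop
   vertex 1.3 0.2 2.3
   vertex 0.0 0.5 4.8
   vertex 0.7 0.7 0.1
  endloop
 endfacet
 facet normal 0.667 -0.361 0.651
  outer loop
   vertex 4.6 1.6 0.7
   vertex 2.7 3.5 3.7
   vertex 0.0 0.5 4.8
  endloop
 endfacet
 facet normal 0.813 -0.095 0.575
  outer loop
   vertex 4.6 1.6 0.7
   vertex 4.8 2.1 0.5
   vertex 2.7 3.5 3.7
  endloop
 endfacet
 facet normal 0.506 -0.785 0.357
  outer loop
   vertex 4.6 1.6 0.7
   vertex 0.0 0.5 4.8
   vertex 1.3 0.2 2.3
  endloop
 endfacet
 facet normal 0.235 -0.441 -0.866
  outer loop
   vertex 4.6 1.6 0.7
   vertex 0.7 0.7 0.1
   vertex 4.8 2.1 0.5
  endloop
 endfacet
 facet normal 0.257 -0.925 -0.280
  outer loop
   vertex 4.6 1.6 0.7
   vertex 1.3 0.2 2.3
   vertex 0.7 0.7 0.1
  endloop
 endfacet
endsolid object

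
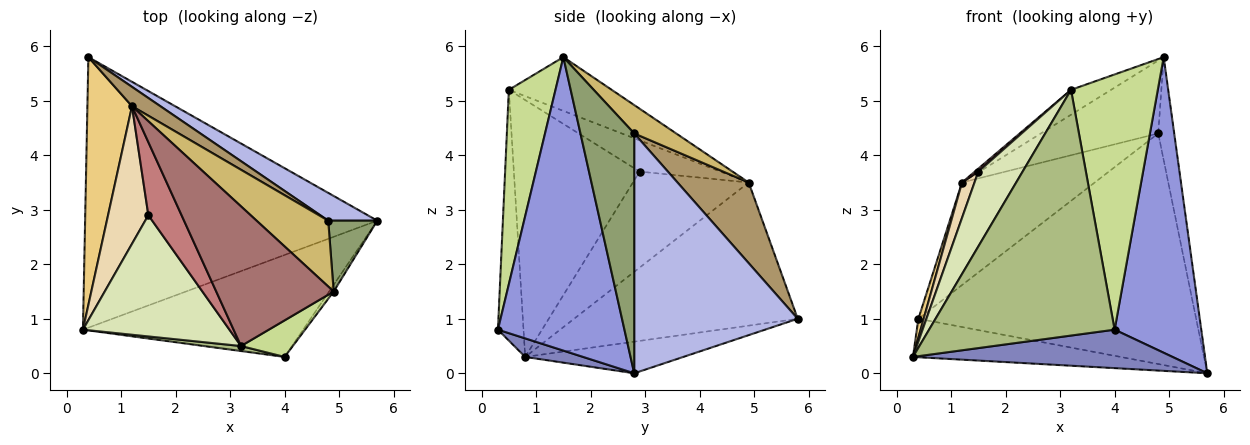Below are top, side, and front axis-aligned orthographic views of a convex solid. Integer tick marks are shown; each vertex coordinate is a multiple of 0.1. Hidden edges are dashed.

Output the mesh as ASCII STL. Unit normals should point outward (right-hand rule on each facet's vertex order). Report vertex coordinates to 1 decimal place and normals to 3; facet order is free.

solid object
 facet normal -0.107 0.140 -0.984
  outer loop
   vertex 0.4 5.8 1.0
   vertex 5.7 2.8 0.0
   vertex 0.3 0.8 0.3
  endloop
 endfacet
 facet normal 0.078 -0.352 -0.933
  outer loop
   vertex 4.0 0.3 0.8
   vertex 0.3 0.8 0.3
   vertex 5.7 2.8 0.0
  endloop
 endfacet
 facet normal 0.825 -0.565 -0.013
  outer loop
   vertex 4.0 0.3 0.8
   vertex 5.7 2.8 0.0
   vertex 4.9 1.5 5.8
  endloop
 endfacet
 facet normal 0.505 0.857 0.103
  outer loop
   vertex 4.8 2.8 4.4
   vertex 5.7 2.8 0.0
   vertex 0.4 5.8 1.0
  endloop
 endfacet
 facet normal 0.941 0.280 0.192
  outer loop
   vertex 4.8 2.8 4.4
   vertex 4.9 1.5 5.8
   vertex 5.7 2.8 0.0
  endloop
 endfacet
 facet normal -0.137 -0.990 0.020
  outer loop
   vertex 3.2 0.5 5.2
   vertex 0.3 0.8 0.3
   vertex 4.0 0.3 0.8
  endloop
 endfacet
 facet normal 0.470 -0.874 0.125
  outer loop
   vertex 3.2 0.5 5.2
   vertex 4.0 0.3 0.8
   vertex 4.9 1.5 5.8
  endloop
 endfacet
 facet normal -0.831 -0.292 0.474
  outer loop
   vertex 3.2 0.5 5.2
   vertex 1.5 2.9 3.7
   vertex 0.3 0.8 0.3
  endloop
 endfacet
 facet normal 0.466 0.869 0.164
  outer loop
   vertex 1.2 4.9 3.5
   vertex 4.8 2.8 4.4
   vertex 0.4 5.8 1.0
  endloop
 endfacet
 facet normal 0.257 0.717 0.648
  outer loop
   vertex 1.2 4.9 3.5
   vertex 4.9 1.5 5.8
   vertex 4.8 2.8 4.4
  endloop
 endfacet
 facet normal -0.955 -0.023 0.297
  outer loop
   vertex 1.2 4.9 3.5
   vertex 0.4 5.8 1.0
   vertex 0.3 0.8 0.3
  endloop
 endfacet
 facet normal -0.918 -0.099 0.385
  outer loop
   vertex 1.2 4.9 3.5
   vertex 0.3 0.8 0.3
   vertex 1.5 2.9 3.7
  endloop
 endfacet
 facet normal -0.411 0.160 0.898
  outer loop
   vertex 1.2 4.9 3.5
   vertex 3.2 0.5 5.2
   vertex 4.9 1.5 5.8
  endloop
 endfacet
 facet normal -0.685 -0.030 0.728
  outer loop
   vertex 1.2 4.9 3.5
   vertex 1.5 2.9 3.7
   vertex 3.2 0.5 5.2
  endloop
 endfacet
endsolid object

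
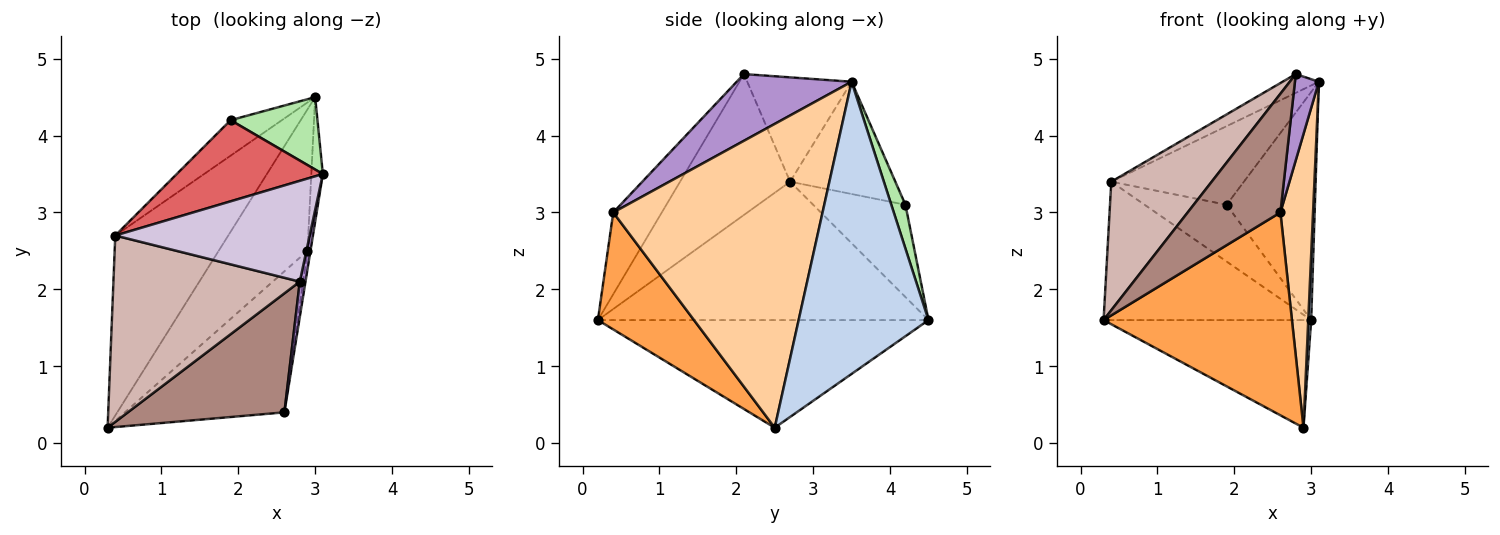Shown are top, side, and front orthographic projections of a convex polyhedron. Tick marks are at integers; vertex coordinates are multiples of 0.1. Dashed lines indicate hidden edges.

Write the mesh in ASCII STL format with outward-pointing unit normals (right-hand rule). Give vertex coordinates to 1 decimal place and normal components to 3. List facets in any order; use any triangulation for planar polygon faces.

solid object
 facet normal -0.694 0.436 -0.573
  outer loop
   vertex 2.9 2.5 0.2
   vertex 0.3 0.2 1.6
   vertex 3.0 4.5 1.6
  endloop
 endfacet
 facet normal 0.999 -0.022 -0.039
  outer loop
   vertex 2.9 2.5 0.2
   vertex 3.0 4.5 1.6
   vertex 3.1 3.5 4.7
  endloop
 endfacet
 facet normal 0.386 -0.757 -0.527
  outer loop
   vertex 2.6 0.4 3.0
   vertex 0.3 0.2 1.6
   vertex 2.9 2.5 0.2
  endloop
 endfacet
 facet normal 0.988 -0.154 -0.010
  outer loop
   vertex 2.6 0.4 3.0
   vertex 2.9 2.5 0.2
   vertex 3.1 3.5 4.7
  endloop
 endfacet
 facet normal -0.697 0.437 -0.569
  outer loop
   vertex 0.4 2.7 3.4
   vertex 3.0 4.5 1.6
   vertex 0.3 0.2 1.6
  endloop
 endfacet
 facet normal 0.151 0.942 0.299
  outer loop
   vertex 1.9 4.2 3.1
   vertex 3.1 3.5 4.7
   vertex 3.0 4.5 1.6
  endloop
 endfacet
 facet normal -0.483 0.609 0.629
  outer loop
   vertex 1.9 4.2 3.1
   vertex 0.4 2.7 3.4
   vertex 3.1 3.5 4.7
  endloop
 endfacet
 facet normal -0.690 0.614 -0.383
  outer loop
   vertex 1.9 4.2 3.1
   vertex 3.0 4.5 1.6
   vertex 0.4 2.7 3.4
  endloop
 endfacet
 facet normal 0.976 -0.203 0.083
  outer loop
   vertex 2.8 2.1 4.8
   vertex 2.6 0.4 3.0
   vertex 3.1 3.5 4.7
  endloop
 endfacet
 facet normal -0.467 0.162 0.869
  outer loop
   vertex 2.8 2.1 4.8
   vertex 3.1 3.5 4.7
   vertex 0.4 2.7 3.4
  endloop
 endfacet
 facet normal -0.347 -0.662 0.664
  outer loop
   vertex 2.8 2.1 4.8
   vertex 0.3 0.2 1.6
   vertex 2.6 0.4 3.0
  endloop
 endfacet
 facet normal -0.528 -0.482 0.699
  outer loop
   vertex 2.8 2.1 4.8
   vertex 0.4 2.7 3.4
   vertex 0.3 0.2 1.6
  endloop
 endfacet
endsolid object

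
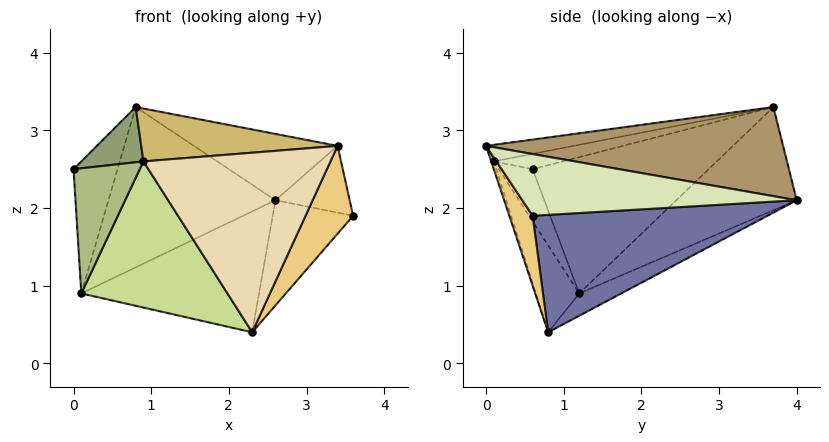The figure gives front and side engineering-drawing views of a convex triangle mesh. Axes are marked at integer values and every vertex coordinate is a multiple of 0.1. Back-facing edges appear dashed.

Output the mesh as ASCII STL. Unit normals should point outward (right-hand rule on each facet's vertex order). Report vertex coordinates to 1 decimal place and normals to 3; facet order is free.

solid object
 facet normal 0.747 0.256 -0.613
  outer loop
   vertex 2.3 0.8 0.4
   vertex 2.6 4.0 2.1
   vertex 3.6 0.6 1.9
  endloop
 endfacet
 facet normal -0.112 0.474 -0.873
  outer loop
   vertex 0.1 1.2 0.9
   vertex 2.6 4.0 2.1
   vertex 2.3 0.8 0.4
  endloop
 endfacet
 facet normal -0.970 0.242 0.030
  outer loop
   vertex 0.8 3.7 3.3
   vertex 0.1 1.2 0.9
   vertex 0.0 0.6 2.5
  endloop
 endfacet
 facet normal -0.485 0.673 -0.559
  outer loop
   vertex 0.8 3.7 3.3
   vertex 2.6 4.0 2.1
   vertex 0.1 1.2 0.9
  endloop
 endfacet
 facet normal -0.213 -0.192 0.958
  outer loop
   vertex 0.9 0.1 2.6
   vertex 0.8 3.7 3.3
   vertex 0.0 0.6 2.5
  endloop
 endfacet
 facet normal -0.427 -0.837 -0.341
  outer loop
   vertex 0.9 0.1 2.6
   vertex 0.0 0.6 2.5
   vertex 0.1 1.2 0.9
  endloop
 endfacet
 facet normal -0.256 -0.862 -0.437
  outer loop
   vertex 0.9 0.1 2.6
   vertex 0.1 1.2 0.9
   vertex 2.3 0.8 0.4
  endloop
 endfacet
 facet normal 0.900 0.243 0.362
  outer loop
   vertex 3.4 0.0 2.8
   vertex 3.6 0.6 1.9
   vertex 2.6 4.0 2.1
  endloop
 endfacet
 facet normal 0.509 0.246 0.825
  outer loop
   vertex 3.4 0.0 2.8
   vertex 2.6 4.0 2.1
   vertex 0.8 3.7 3.3
  endloop
 endfacet
 facet normal -0.086 -0.192 0.978
  outer loop
   vertex 3.4 0.0 2.8
   vertex 0.8 3.7 3.3
   vertex 0.9 0.1 2.6
  endloop
 endfacet
 facet normal 0.393 -0.803 -0.448
  outer loop
   vertex 3.4 0.0 2.8
   vertex 2.3 0.8 0.4
   vertex 3.6 0.6 1.9
  endloop
 endfacet
 facet normal -0.013 -0.950 -0.311
  outer loop
   vertex 3.4 0.0 2.8
   vertex 0.9 0.1 2.6
   vertex 2.3 0.8 0.4
  endloop
 endfacet
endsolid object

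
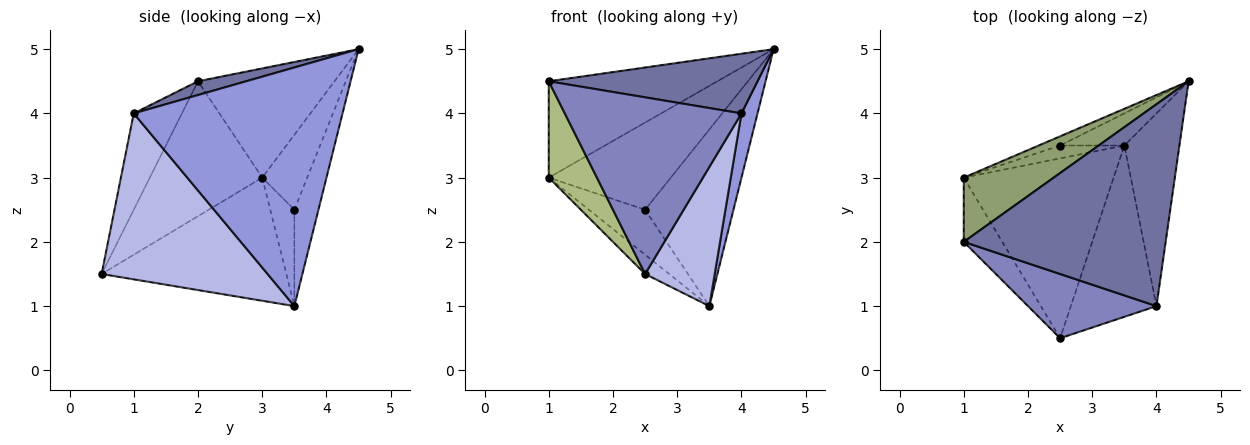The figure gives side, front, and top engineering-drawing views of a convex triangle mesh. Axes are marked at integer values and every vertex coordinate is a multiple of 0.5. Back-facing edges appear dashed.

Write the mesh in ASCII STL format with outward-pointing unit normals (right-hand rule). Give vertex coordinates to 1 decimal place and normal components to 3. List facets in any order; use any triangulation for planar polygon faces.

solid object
 facet normal 0.065 -0.283 0.957
  outer loop
   vertex 4.0 1.0 4.0
   vertex 4.5 4.5 5.0
   vertex 1.0 2.0 4.5
  endloop
 endfacet
 facet normal -0.248 -0.910 0.331
  outer loop
   vertex 4.0 1.0 4.0
   vertex 1.0 2.0 4.5
   vertex 2.5 0.5 1.5
  endloop
 endfacet
 facet normal 0.972 -0.075 -0.224
  outer loop
   vertex 4.0 1.0 4.0
   vertex 3.5 3.5 1.0
   vertex 4.5 4.5 5.0
  endloop
 endfacet
 facet normal 0.833 -0.349 -0.430
  outer loop
   vertex 4.0 1.0 4.0
   vertex 2.5 0.5 1.5
   vertex 3.5 3.5 1.0
  endloop
 endfacet
 facet normal -0.559 0.690 0.460
  outer loop
   vertex 1.0 3.0 3.0
   vertex 1.0 2.0 4.5
   vertex 4.5 4.5 5.0
  endloop
 endfacet
 facet normal -0.889 -0.381 -0.254
  outer loop
   vertex 1.0 3.0 3.0
   vertex 2.5 0.5 1.5
   vertex 1.0 2.0 4.5
  endloop
 endfacet
 facet normal -0.633 0.083 -0.770
  outer loop
   vertex 1.0 3.0 3.0
   vertex 3.5 3.5 1.0
   vertex 2.5 0.5 1.5
  endloop
 endfacet
 facet normal -0.259 0.950 -0.173
  outer loop
   vertex 2.5 3.5 2.5
   vertex 4.5 4.5 5.0
   vertex 3.5 3.5 1.0
  endloop
 endfacet
 facet normal -0.344 0.934 -0.098
  outer loop
   vertex 2.5 3.5 2.5
   vertex 1.0 3.0 3.0
   vertex 4.5 4.5 5.0
  endloop
 endfacet
 facet normal -0.381 0.889 -0.254
  outer loop
   vertex 2.5 3.5 2.5
   vertex 3.5 3.5 1.0
   vertex 1.0 3.0 3.0
  endloop
 endfacet
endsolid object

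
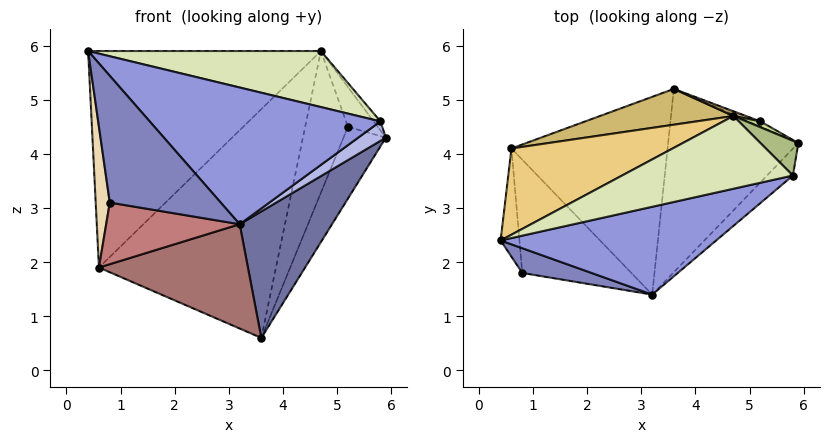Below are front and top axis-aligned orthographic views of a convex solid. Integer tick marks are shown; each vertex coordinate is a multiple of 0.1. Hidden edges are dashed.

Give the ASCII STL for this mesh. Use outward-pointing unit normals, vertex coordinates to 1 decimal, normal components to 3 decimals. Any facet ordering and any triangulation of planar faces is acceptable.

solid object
 facet normal 0.733 -0.387 -0.560
  outer loop
   vertex 3.6 5.2 0.6
   vertex 5.9 4.2 4.3
   vertex 3.2 1.4 2.7
  endloop
 endfacet
 facet normal -0.131 -0.973 0.190
  outer loop
   vertex 0.8 1.8 3.1
   vertex 3.2 1.4 2.7
   vertex 0.4 2.4 5.9
  endloop
 endfacet
 facet normal 0.302 -0.802 0.515
  outer loop
   vertex 5.8 3.6 4.6
   vertex 0.4 2.4 5.9
   vertex 3.2 1.4 2.7
  endloop
 endfacet
 facet normal 0.736 -0.397 -0.548
  outer loop
   vertex 5.8 3.6 4.6
   vertex 3.2 1.4 2.7
   vertex 5.9 4.2 4.3
  endloop
 endfacet
 facet normal 0.482 0.874 -0.063
  outer loop
   vertex 5.2 4.6 4.5
   vertex 5.9 4.2 4.3
   vertex 3.6 5.2 0.6
  endloop
 endfacet
 facet normal 0.813 0.146 0.564
  outer loop
   vertex 4.7 4.7 5.9
   vertex 5.8 3.6 4.6
   vertex 5.9 4.2 4.3
  endloop
 endfacet
 facet normal 0.519 0.846 0.125
  outer loop
   vertex 4.7 4.7 5.9
   vertex 5.9 4.2 4.3
   vertex 5.2 4.6 4.5
  endloop
 endfacet
 facet normal 0.310 -0.580 0.753
  outer loop
   vertex 4.7 4.7 5.9
   vertex 0.4 2.4 5.9
   vertex 5.8 3.6 4.6
  endloop
 endfacet
 facet normal 0.282 0.959 0.032
  outer loop
   vertex 4.7 4.7 5.9
   vertex 5.2 4.6 4.5
   vertex 3.6 5.2 0.6
  endloop
 endfacet
 facet normal -0.283 0.948 0.148
  outer loop
   vertex 0.6 4.1 1.9
   vertex 4.7 4.7 5.9
   vertex 3.6 5.2 0.6
  endloop
 endfacet
 facet normal -0.445 0.832 0.331
  outer loop
   vertex 0.6 4.1 1.9
   vertex 0.4 2.4 5.9
   vertex 4.7 4.7 5.9
  endloop
 endfacet
 facet normal -0.984 -0.143 -0.110
  outer loop
   vertex 0.6 4.1 1.9
   vertex 0.8 1.8 3.1
   vertex 0.4 2.4 5.9
  endloop
 endfacet
 facet normal -0.208 -0.456 -0.865
  outer loop
   vertex 0.6 4.1 1.9
   vertex 3.6 5.2 0.6
   vertex 3.2 1.4 2.7
  endloop
 endfacet
 facet normal -0.220 -0.466 -0.857
  outer loop
   vertex 0.6 4.1 1.9
   vertex 3.2 1.4 2.7
   vertex 0.8 1.8 3.1
  endloop
 endfacet
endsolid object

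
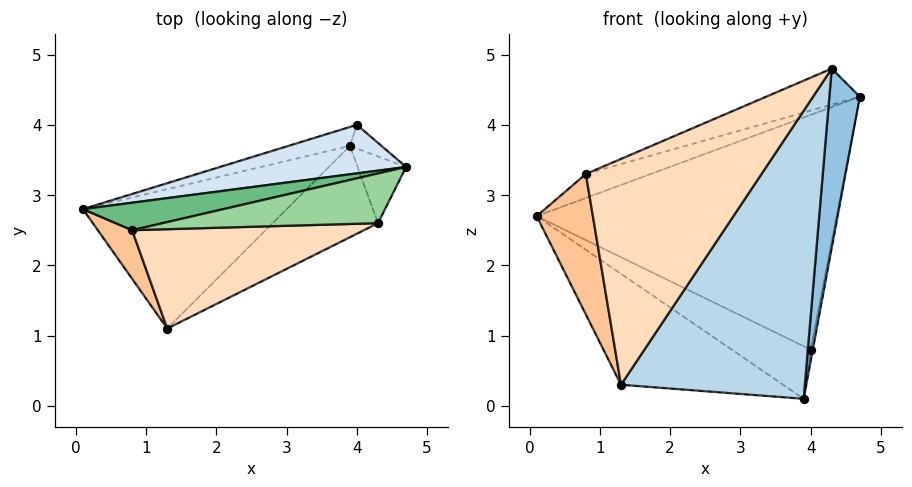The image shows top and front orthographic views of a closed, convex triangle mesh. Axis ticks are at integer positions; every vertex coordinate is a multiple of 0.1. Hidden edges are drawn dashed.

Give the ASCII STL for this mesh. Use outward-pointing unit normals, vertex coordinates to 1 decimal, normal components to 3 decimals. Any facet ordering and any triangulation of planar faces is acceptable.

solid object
 facet normal -0.564 0.514 -0.646
  outer loop
   vertex 3.9 3.7 0.1
   vertex 1.3 1.1 0.3
   vertex 0.1 2.8 2.7
  endloop
 endfacet
 facet normal 0.836 -0.514 -0.191
  outer loop
   vertex 4.3 2.6 4.8
   vertex 3.9 3.7 0.1
   vertex 4.7 3.4 4.4
  endloop
 endfacet
 facet normal 0.681 -0.698 -0.221
  outer loop
   vertex 4.3 2.6 4.8
   vertex 1.3 1.1 0.3
   vertex 3.9 3.7 0.1
  endloop
 endfacet
 facet normal -0.199 0.960 0.199
  outer loop
   vertex 4.0 4.0 0.8
   vertex 0.1 2.8 2.7
   vertex 4.7 3.4 4.4
  endloop
 endfacet
 facet normal -0.414 0.857 -0.308
  outer loop
   vertex 4.0 4.0 0.8
   vertex 3.9 3.7 0.1
   vertex 0.1 2.8 2.7
  endloop
 endfacet
 facet normal 0.981 0.085 -0.177
  outer loop
   vertex 4.0 4.0 0.8
   vertex 4.7 3.4 4.4
   vertex 3.9 3.7 0.1
  endloop
 endfacet
 facet normal -0.565 -0.780 0.270
  outer loop
   vertex 0.8 2.5 3.3
   vertex 0.1 2.8 2.7
   vertex 1.3 1.1 0.3
  endloop
 endfacet
 facet normal -0.145 -0.906 0.398
  outer loop
   vertex 0.8 2.5 3.3
   vertex 1.3 1.1 0.3
   vertex 4.3 2.6 4.8
  endloop
 endfacet
 facet normal -0.342 0.618 0.708
  outer loop
   vertex 0.8 2.5 3.3
   vertex 4.7 3.4 4.4
   vertex 0.1 2.8 2.7
  endloop
 endfacet
 facet normal -0.342 0.551 0.761
  outer loop
   vertex 0.8 2.5 3.3
   vertex 4.3 2.6 4.8
   vertex 4.7 3.4 4.4
  endloop
 endfacet
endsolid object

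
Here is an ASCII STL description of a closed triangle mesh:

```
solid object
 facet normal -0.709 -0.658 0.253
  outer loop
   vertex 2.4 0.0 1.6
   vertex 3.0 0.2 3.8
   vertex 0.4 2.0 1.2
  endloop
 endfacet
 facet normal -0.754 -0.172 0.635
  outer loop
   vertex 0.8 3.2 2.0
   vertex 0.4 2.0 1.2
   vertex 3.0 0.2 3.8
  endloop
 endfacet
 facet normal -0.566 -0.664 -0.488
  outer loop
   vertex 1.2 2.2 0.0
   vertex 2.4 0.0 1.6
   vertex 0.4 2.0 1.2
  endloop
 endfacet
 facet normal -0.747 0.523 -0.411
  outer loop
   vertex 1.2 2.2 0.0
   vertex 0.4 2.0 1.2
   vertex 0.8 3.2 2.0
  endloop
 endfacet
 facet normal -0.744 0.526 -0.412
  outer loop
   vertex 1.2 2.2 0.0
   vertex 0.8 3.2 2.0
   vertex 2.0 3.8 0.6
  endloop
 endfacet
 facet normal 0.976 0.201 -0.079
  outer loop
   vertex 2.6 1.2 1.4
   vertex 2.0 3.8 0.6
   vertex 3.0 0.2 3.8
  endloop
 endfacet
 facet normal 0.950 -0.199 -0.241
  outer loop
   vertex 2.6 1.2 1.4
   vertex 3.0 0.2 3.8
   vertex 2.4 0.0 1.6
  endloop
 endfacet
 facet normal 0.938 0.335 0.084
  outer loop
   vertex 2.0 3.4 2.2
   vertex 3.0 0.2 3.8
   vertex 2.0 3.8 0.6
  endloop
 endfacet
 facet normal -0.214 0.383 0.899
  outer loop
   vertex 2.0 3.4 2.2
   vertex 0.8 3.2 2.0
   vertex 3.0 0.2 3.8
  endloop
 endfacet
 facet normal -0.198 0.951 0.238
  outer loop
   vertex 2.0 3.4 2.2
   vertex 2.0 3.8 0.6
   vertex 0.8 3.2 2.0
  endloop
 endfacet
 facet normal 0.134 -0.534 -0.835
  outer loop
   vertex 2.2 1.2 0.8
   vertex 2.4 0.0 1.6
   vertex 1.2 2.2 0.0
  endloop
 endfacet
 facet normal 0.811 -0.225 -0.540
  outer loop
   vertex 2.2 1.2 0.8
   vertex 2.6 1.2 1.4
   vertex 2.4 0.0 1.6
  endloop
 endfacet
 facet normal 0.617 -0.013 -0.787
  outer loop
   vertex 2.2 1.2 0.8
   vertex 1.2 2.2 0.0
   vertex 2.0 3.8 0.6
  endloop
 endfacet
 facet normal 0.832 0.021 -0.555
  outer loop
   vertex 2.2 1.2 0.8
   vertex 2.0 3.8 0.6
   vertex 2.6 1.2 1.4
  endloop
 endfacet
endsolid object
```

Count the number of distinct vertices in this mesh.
9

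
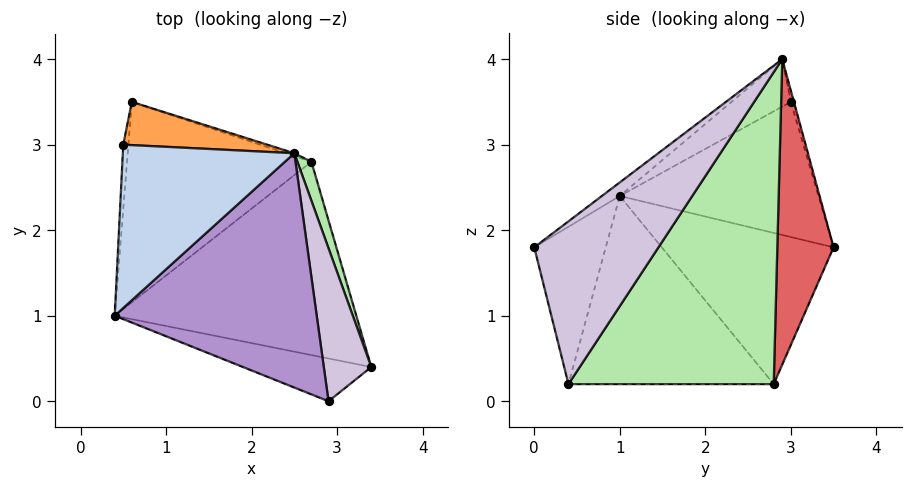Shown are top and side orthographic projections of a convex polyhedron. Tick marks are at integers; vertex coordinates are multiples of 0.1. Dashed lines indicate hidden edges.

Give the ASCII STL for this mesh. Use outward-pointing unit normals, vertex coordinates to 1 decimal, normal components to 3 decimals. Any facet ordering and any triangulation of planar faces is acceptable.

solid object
 facet normal -0.997 0.071 -0.038
  outer loop
   vertex 0.5 3.0 3.5
   vertex 0.6 3.5 1.8
   vertex 0.4 1.0 2.4
  endloop
 endfacet
 facet normal -0.237 -0.459 0.856
  outer loop
   vertex 0.5 3.0 3.5
   vertex 0.4 1.0 2.4
   vertex 2.5 2.9 4.0
  endloop
 endfacet
 facet normal -0.022 0.959 0.281
  outer loop
   vertex 0.5 3.0 3.5
   vertex 2.5 2.9 4.0
   vertex 0.6 3.5 1.8
  endloop
 endfacet
 facet normal -0.605 -0.176 -0.777
  outer loop
   vertex 2.7 2.8 0.2
   vertex 3.4 0.4 0.2
   vertex 0.4 1.0 2.4
  endloop
 endfacet
 facet normal -0.628 -0.134 -0.766
  outer loop
   vertex 2.7 2.8 0.2
   vertex 0.4 1.0 2.4
   vertex 0.6 3.5 1.8
  endloop
 endfacet
 facet normal 0.959 0.280 0.043
  outer loop
   vertex 2.7 2.8 0.2
   vertex 2.5 2.9 4.0
   vertex 3.4 0.4 0.2
  endloop
 endfacet
 facet normal 0.310 0.951 -0.009
  outer loop
   vertex 2.7 2.8 0.2
   vertex 0.6 3.5 1.8
   vertex 2.5 2.9 4.0
  endloop
 endfacet
 facet normal -0.419 -0.842 -0.341
  outer loop
   vertex 2.9 0.0 1.8
   vertex 0.4 1.0 2.4
   vertex 3.4 0.4 0.2
  endloop
 endfacet
 facet normal -0.053 -0.608 0.792
  outer loop
   vertex 2.9 0.0 1.8
   vertex 2.5 2.9 4.0
   vertex 0.4 1.0 2.4
  endloop
 endfacet
 facet normal 0.957 -0.080 0.279
  outer loop
   vertex 2.9 0.0 1.8
   vertex 3.4 0.4 0.2
   vertex 2.5 2.9 4.0
  endloop
 endfacet
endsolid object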